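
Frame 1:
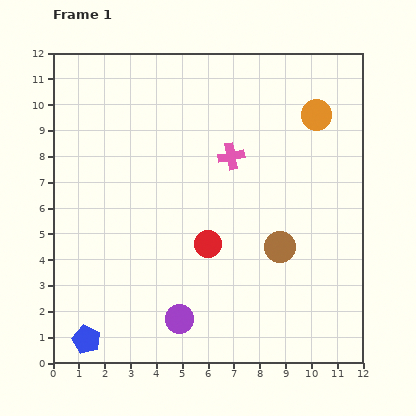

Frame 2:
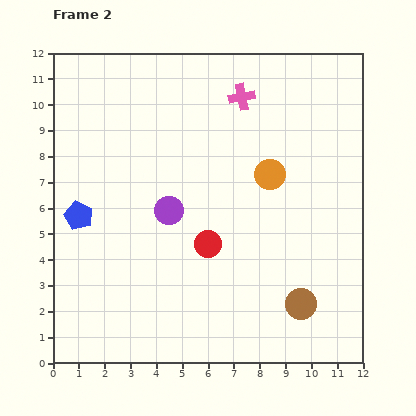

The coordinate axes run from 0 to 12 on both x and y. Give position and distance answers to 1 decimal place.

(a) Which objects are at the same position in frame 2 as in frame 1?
the red circle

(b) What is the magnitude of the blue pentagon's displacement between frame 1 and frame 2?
4.8

The blue pentagon moved from (1.3, 0.9) to (1.0, 5.7), a distance of √(0.3² + 4.8²) ≈ 4.8.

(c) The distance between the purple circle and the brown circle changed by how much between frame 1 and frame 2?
+1.4

Distance in frame 1: 4.8. Distance in frame 2: 6.2.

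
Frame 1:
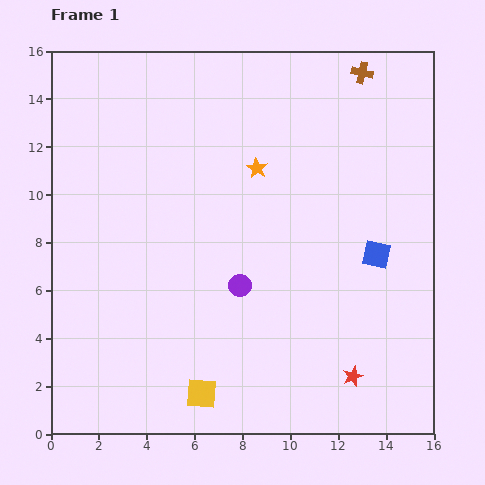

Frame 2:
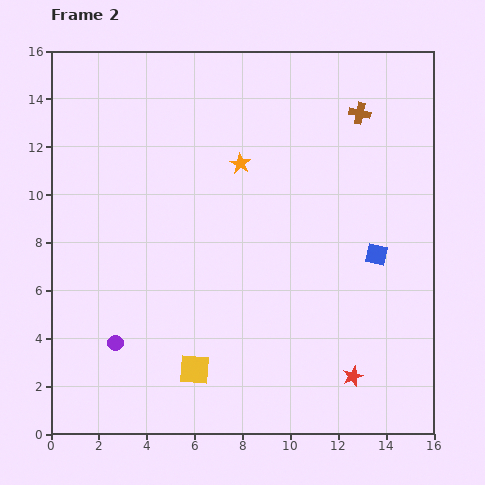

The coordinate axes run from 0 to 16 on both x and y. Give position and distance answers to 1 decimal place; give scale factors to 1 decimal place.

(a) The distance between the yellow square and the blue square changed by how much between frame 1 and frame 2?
-0.3

Distance in frame 1: 9.3. Distance in frame 2: 9.0.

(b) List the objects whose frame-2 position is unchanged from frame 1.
the red star, the blue square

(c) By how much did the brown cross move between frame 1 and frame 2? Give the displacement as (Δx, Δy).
(-0.1, -1.7)

The brown cross was at (13.0, 15.1) in frame 1 and (12.9, 13.4) in frame 2.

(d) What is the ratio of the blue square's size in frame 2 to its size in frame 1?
0.8×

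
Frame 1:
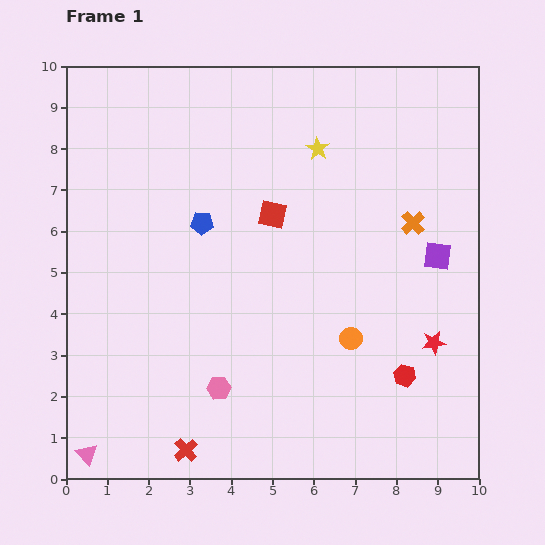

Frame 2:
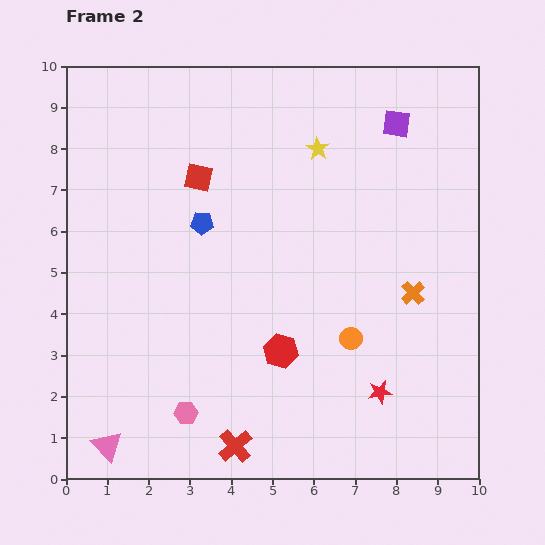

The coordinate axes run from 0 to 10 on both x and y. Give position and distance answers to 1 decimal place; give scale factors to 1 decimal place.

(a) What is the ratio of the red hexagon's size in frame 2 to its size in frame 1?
1.5×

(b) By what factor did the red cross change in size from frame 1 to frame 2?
1.4×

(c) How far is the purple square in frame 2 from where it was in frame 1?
3.4

The purple square moved from (9.0, 5.4) to (8.0, 8.6), a distance of √(1.0² + 3.2²) ≈ 3.4.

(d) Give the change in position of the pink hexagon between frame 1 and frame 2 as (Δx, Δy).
(-0.8, -0.6)

The pink hexagon was at (3.7, 2.2) in frame 1 and (2.9, 1.6) in frame 2.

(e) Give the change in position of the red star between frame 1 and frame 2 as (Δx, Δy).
(-1.3, -1.2)

The red star was at (8.9, 3.3) in frame 1 and (7.6, 2.1) in frame 2.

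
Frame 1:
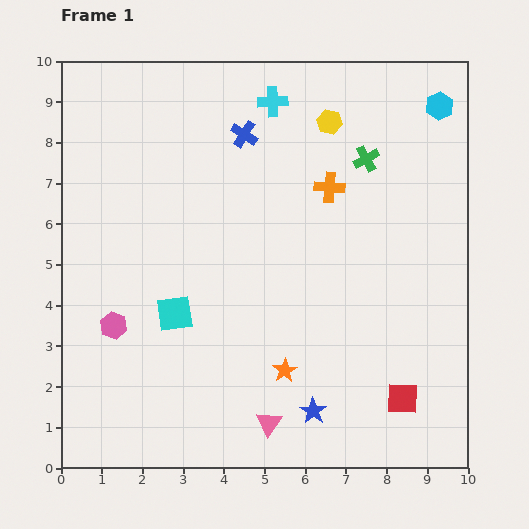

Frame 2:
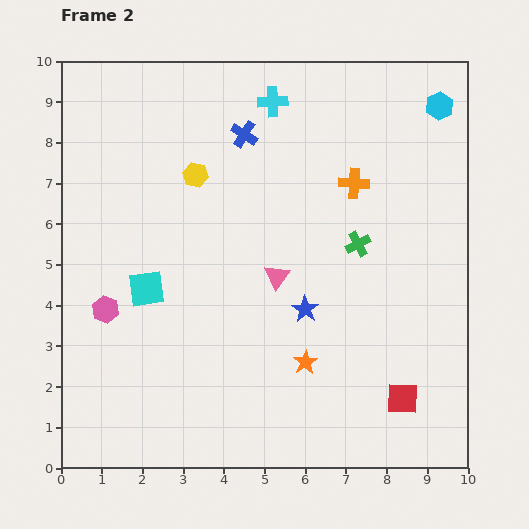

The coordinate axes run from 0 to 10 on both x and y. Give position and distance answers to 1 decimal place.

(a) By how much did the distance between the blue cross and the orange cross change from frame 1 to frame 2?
+0.5

Distance in frame 1: 2.5. Distance in frame 2: 3.0.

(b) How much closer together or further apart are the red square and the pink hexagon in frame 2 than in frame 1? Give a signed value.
+0.3

Distance in frame 1: 7.3. Distance in frame 2: 7.6.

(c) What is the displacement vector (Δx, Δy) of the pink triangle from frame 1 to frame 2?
(0.2, 3.6)

The pink triangle was at (5.1, 1.1) in frame 1 and (5.3, 4.7) in frame 2.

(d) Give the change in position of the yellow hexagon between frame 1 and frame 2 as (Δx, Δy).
(-3.3, -1.3)

The yellow hexagon was at (6.6, 8.5) in frame 1 and (3.3, 7.2) in frame 2.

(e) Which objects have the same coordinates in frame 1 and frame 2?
the red square, the cyan cross, the blue cross, the cyan hexagon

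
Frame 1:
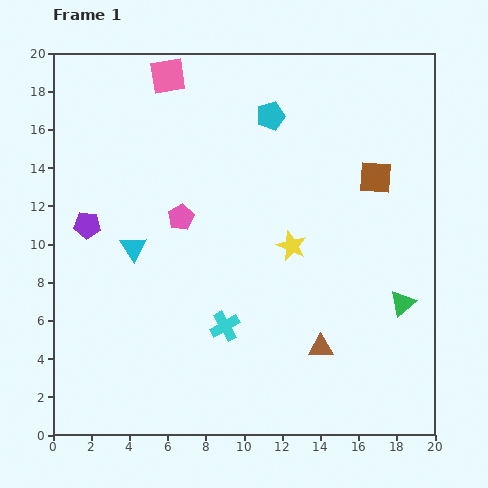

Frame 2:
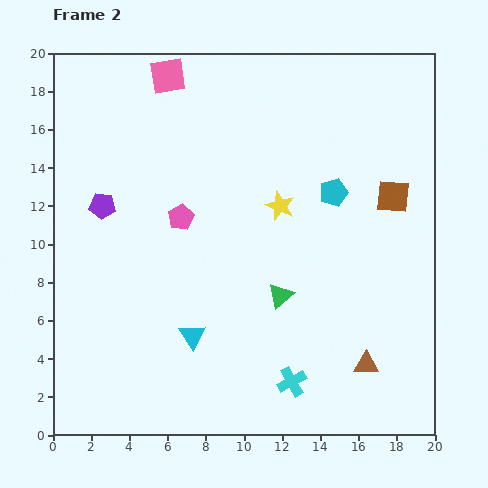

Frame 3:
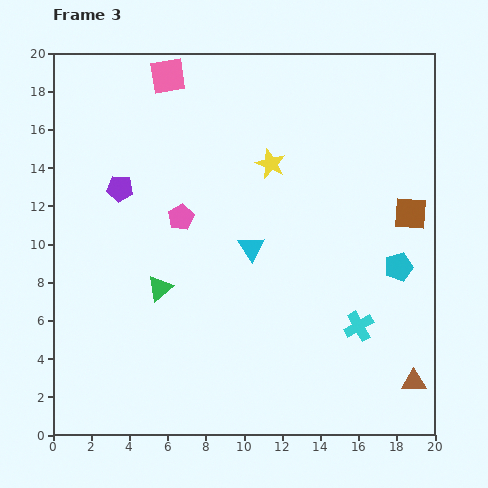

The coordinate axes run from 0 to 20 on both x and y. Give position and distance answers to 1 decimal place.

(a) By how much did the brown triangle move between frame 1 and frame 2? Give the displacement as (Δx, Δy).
(2.4, -0.9)

The brown triangle was at (14.0, 4.6) in frame 1 and (16.4, 3.7) in frame 2.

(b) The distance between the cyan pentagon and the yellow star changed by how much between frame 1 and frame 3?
+1.7

Distance in frame 1: 6.9. Distance in frame 3: 8.6.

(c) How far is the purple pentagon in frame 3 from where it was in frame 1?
2.5

The purple pentagon moved from (1.8, 11.0) to (3.5, 12.9), a distance of √(1.7² + 1.9²) ≈ 2.5.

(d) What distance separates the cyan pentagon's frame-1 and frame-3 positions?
10.4

The cyan pentagon moved from (11.4, 16.7) to (18.1, 8.8), a distance of √(6.7² + 7.9²) ≈ 10.4.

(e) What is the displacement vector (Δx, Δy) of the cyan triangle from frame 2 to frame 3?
(3.1, 4.6)

The cyan triangle was at (7.3, 5.2) in frame 2 and (10.4, 9.8) in frame 3.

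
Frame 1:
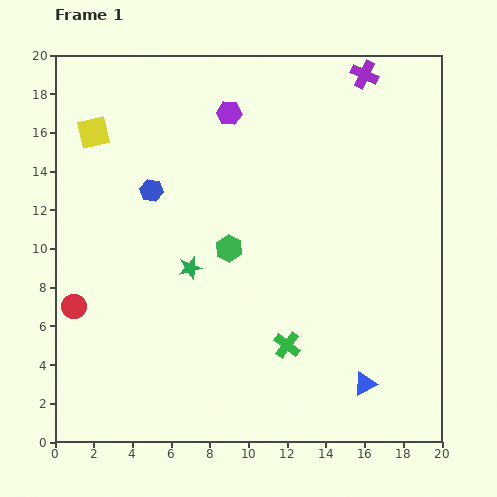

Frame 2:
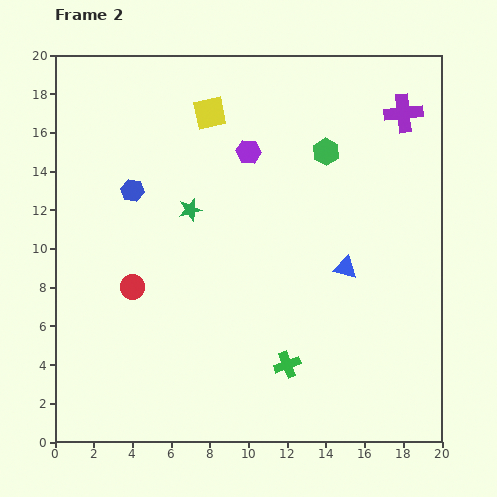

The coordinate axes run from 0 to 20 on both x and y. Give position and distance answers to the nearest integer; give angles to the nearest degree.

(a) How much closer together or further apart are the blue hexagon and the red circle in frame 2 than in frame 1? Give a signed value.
-2

Distance in frame 1: 7. Distance in frame 2: 5.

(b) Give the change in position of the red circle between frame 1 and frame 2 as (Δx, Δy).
(3, 1)

The red circle was at (1, 7) in frame 1 and (4, 8) in frame 2.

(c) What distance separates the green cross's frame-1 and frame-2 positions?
1

The green cross moved from (12, 5) to (12, 4), a distance of √(0² + 1²) ≈ 1.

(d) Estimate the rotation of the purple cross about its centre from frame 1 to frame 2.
31° counter-clockwise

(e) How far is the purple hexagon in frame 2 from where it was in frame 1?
2

The purple hexagon moved from (9, 17) to (10, 15), a distance of √(1² + 2²) ≈ 2.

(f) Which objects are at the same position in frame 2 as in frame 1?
none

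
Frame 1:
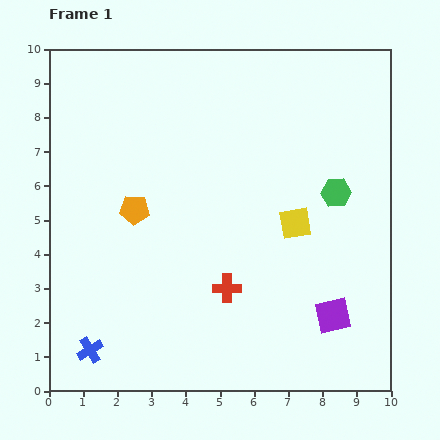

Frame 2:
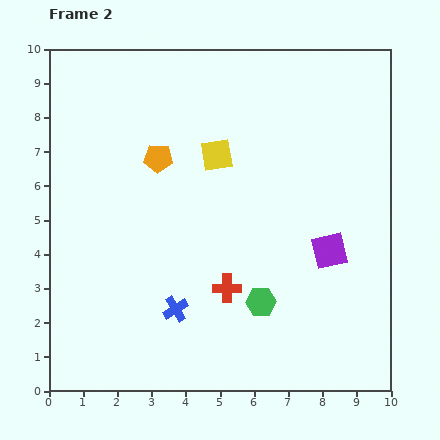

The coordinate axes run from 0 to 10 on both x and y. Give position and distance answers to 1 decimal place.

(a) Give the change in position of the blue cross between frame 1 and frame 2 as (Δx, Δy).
(2.5, 1.2)

The blue cross was at (1.2, 1.2) in frame 1 and (3.7, 2.4) in frame 2.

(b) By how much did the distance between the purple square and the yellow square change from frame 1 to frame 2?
+1.4

Distance in frame 1: 2.9. Distance in frame 2: 4.3.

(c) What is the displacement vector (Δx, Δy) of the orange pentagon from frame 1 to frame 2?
(0.7, 1.5)

The orange pentagon was at (2.5, 5.3) in frame 1 and (3.2, 6.8) in frame 2.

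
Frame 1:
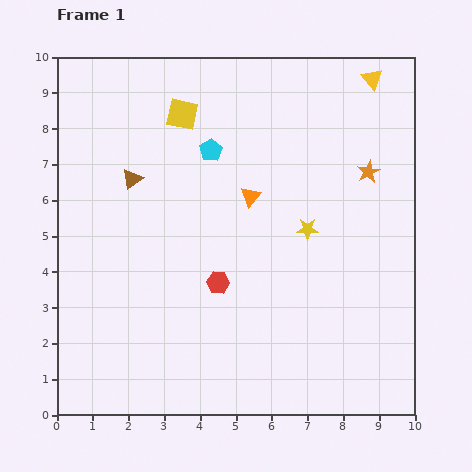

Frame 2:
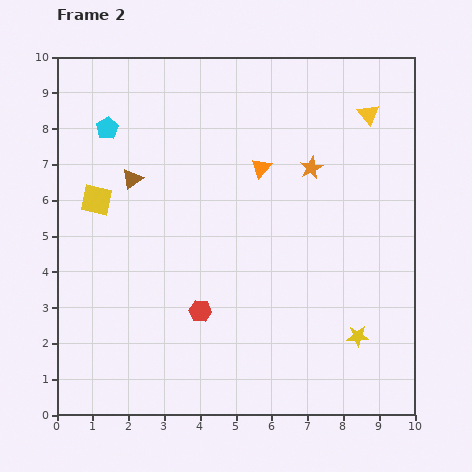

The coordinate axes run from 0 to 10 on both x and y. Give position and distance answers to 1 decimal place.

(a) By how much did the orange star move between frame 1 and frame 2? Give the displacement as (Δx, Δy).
(-1.6, 0.1)

The orange star was at (8.7, 6.8) in frame 1 and (7.1, 6.9) in frame 2.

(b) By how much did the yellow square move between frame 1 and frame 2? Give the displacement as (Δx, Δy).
(-2.4, -2.4)

The yellow square was at (3.5, 8.4) in frame 1 and (1.1, 6.0) in frame 2.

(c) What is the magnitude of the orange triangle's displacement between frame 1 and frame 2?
0.9

The orange triangle moved from (5.4, 6.1) to (5.7, 6.9), a distance of √(0.3² + 0.8²) ≈ 0.9.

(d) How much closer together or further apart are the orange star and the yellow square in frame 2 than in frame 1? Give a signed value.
+0.7

Distance in frame 1: 5.4. Distance in frame 2: 6.1.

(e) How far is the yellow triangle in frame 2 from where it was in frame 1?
1.0

The yellow triangle moved from (8.8, 9.4) to (8.7, 8.4), a distance of √(0.1² + 1.0²) ≈ 1.0.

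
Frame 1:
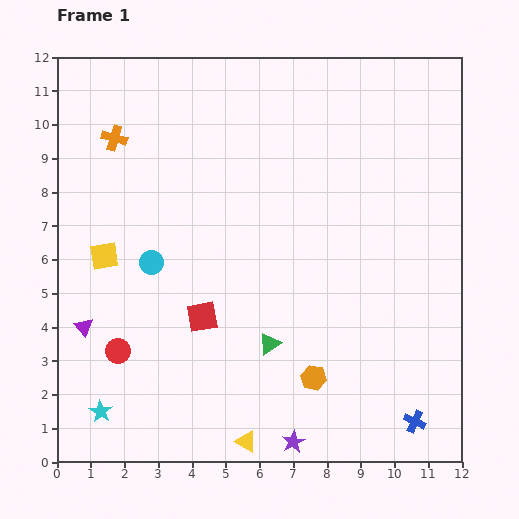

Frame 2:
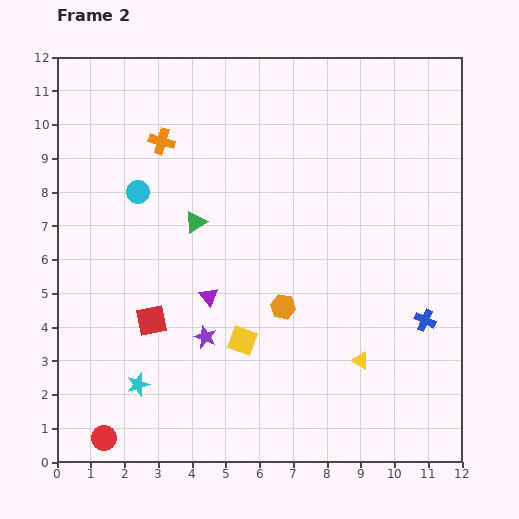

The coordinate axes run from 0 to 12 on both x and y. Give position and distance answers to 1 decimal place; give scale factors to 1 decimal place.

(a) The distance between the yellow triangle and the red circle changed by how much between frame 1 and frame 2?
+3.2

Distance in frame 1: 4.7. Distance in frame 2: 7.9.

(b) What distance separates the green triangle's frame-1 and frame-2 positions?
4.2

The green triangle moved from (6.3, 3.5) to (4.1, 7.1), a distance of √(2.2² + 3.6²) ≈ 4.2.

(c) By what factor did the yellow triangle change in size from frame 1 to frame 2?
0.8×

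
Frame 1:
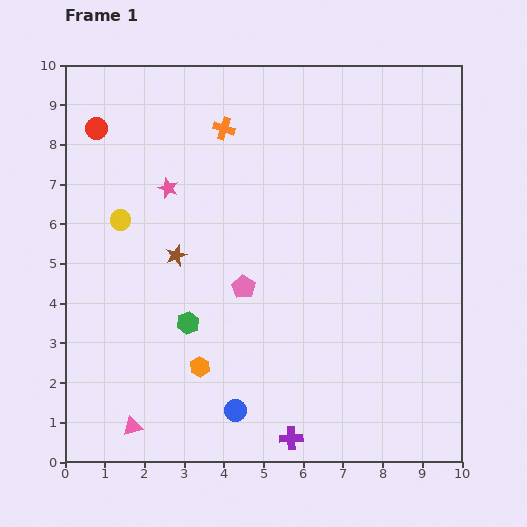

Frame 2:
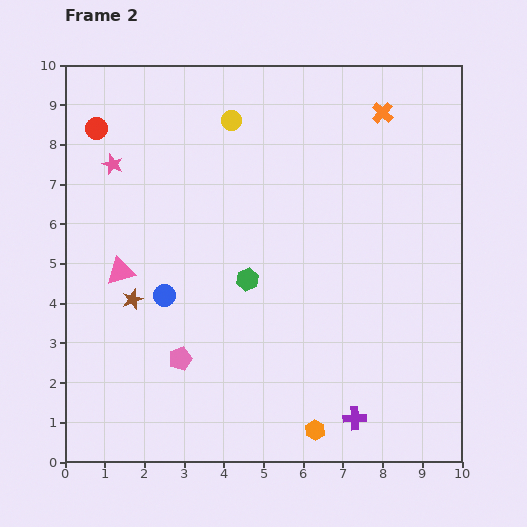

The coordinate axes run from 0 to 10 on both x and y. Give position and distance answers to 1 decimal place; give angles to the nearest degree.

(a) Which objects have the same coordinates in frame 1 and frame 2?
the red circle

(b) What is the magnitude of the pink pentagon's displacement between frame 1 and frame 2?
2.4

The pink pentagon moved from (4.5, 4.4) to (2.9, 2.6), a distance of √(1.6² + 1.8²) ≈ 2.4.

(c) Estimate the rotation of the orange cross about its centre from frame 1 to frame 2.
24° clockwise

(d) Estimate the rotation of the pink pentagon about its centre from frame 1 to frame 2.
21° clockwise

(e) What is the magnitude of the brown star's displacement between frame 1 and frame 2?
1.6

The brown star moved from (2.8, 5.2) to (1.7, 4.1), a distance of √(1.1² + 1.1²) ≈ 1.6.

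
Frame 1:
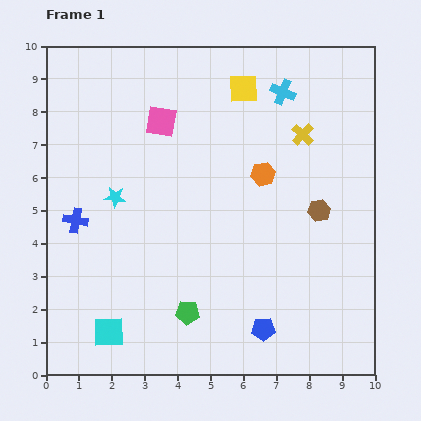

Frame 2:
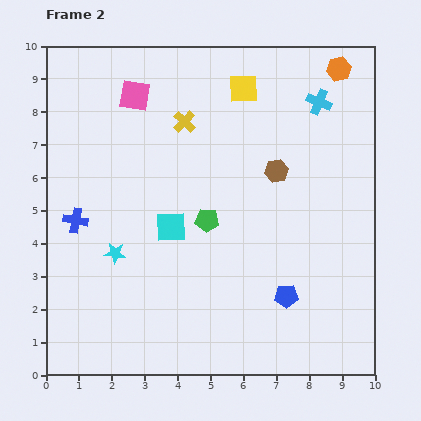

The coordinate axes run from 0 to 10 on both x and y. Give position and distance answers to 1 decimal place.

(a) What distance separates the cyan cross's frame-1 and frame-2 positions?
1.1

The cyan cross moved from (7.2, 8.6) to (8.3, 8.3), a distance of √(1.1² + 0.3²) ≈ 1.1.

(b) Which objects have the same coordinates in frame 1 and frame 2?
the yellow square, the blue cross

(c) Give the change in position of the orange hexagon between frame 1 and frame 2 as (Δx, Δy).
(2.3, 3.2)

The orange hexagon was at (6.6, 6.1) in frame 1 and (8.9, 9.3) in frame 2.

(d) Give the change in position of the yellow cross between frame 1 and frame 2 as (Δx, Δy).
(-3.6, 0.4)

The yellow cross was at (7.8, 7.3) in frame 1 and (4.2, 7.7) in frame 2.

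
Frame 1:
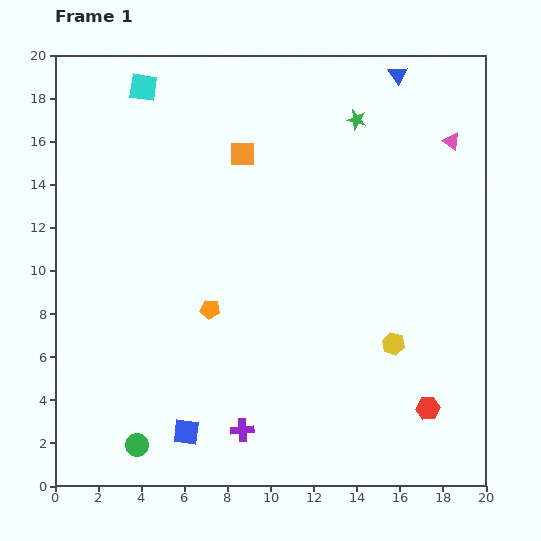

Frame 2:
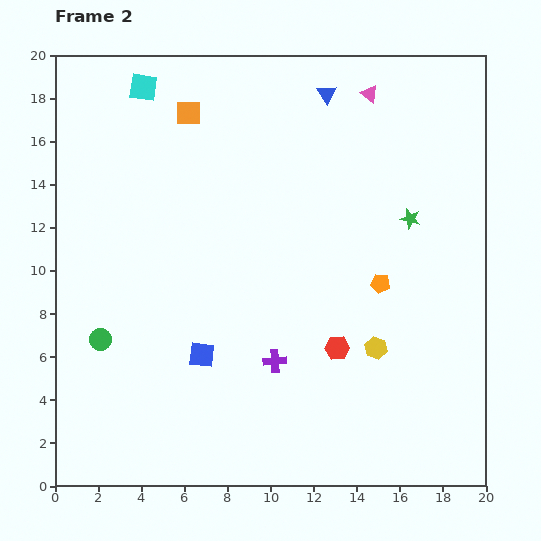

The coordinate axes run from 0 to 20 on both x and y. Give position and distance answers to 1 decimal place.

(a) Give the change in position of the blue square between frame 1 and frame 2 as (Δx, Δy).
(0.7, 3.6)

The blue square was at (6.1, 2.5) in frame 1 and (6.8, 6.1) in frame 2.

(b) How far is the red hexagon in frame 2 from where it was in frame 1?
5.0

The red hexagon moved from (17.3, 3.6) to (13.1, 6.4), a distance of √(4.2² + 2.8²) ≈ 5.0.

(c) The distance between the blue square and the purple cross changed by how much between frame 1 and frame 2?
+0.8

Distance in frame 1: 2.6. Distance in frame 2: 3.4.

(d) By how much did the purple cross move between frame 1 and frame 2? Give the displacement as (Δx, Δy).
(1.5, 3.2)

The purple cross was at (8.7, 2.6) in frame 1 and (10.2, 5.8) in frame 2.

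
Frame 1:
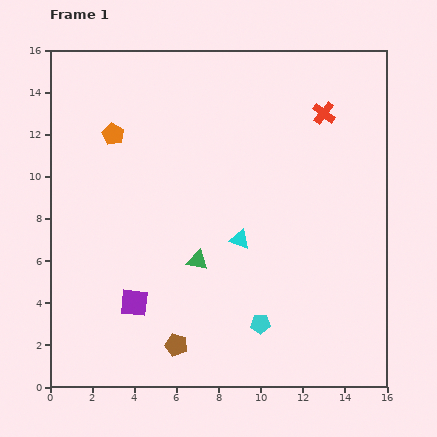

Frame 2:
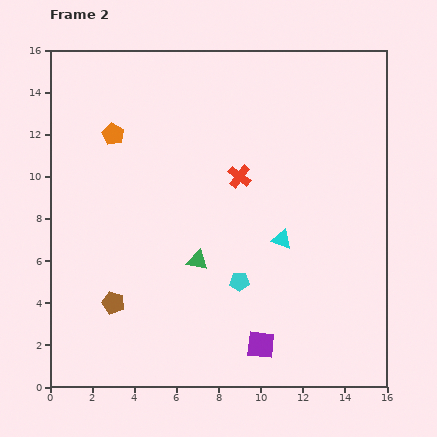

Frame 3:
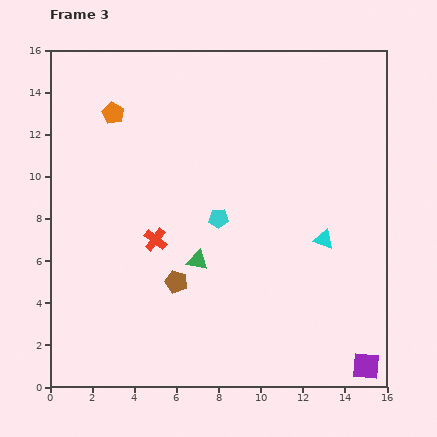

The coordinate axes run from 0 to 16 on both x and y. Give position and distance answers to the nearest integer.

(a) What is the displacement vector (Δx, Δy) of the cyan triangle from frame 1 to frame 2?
(2, 0)

The cyan triangle was at (9, 7) in frame 1 and (11, 7) in frame 2.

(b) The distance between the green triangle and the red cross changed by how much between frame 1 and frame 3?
-7

Distance in frame 1: 9. Distance in frame 3: 2.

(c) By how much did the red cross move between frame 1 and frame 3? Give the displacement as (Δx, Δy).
(-8, -6)

The red cross was at (13, 13) in frame 1 and (5, 7) in frame 3.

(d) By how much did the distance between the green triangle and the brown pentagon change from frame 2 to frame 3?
-3

Distance in frame 2: 4. Distance in frame 3: 1.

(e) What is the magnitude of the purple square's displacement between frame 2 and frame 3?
5

The purple square moved from (10, 2) to (15, 1), a distance of √(5² + 1²) ≈ 5.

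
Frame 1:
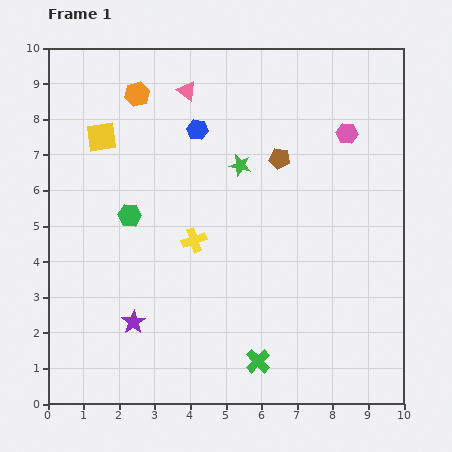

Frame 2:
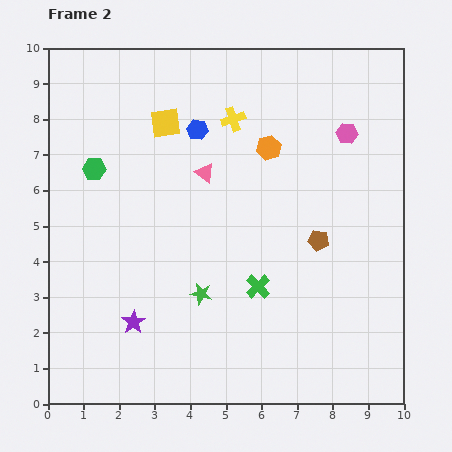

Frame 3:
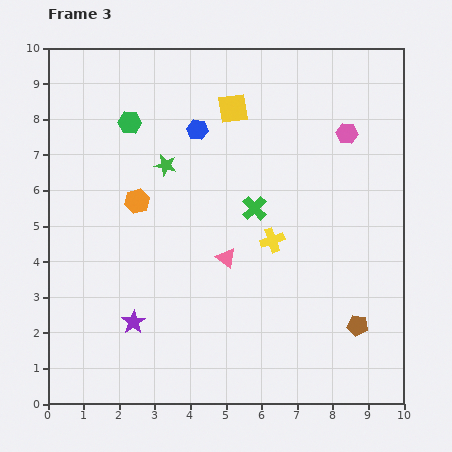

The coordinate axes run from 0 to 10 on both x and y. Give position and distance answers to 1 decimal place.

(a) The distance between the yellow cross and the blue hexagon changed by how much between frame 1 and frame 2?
-2.1

Distance in frame 1: 3.1. Distance in frame 2: 1.0.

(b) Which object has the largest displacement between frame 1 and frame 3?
the brown pentagon

(moved 5.2; next 4.8)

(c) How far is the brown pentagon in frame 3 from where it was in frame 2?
2.6

The brown pentagon moved from (7.6, 4.6) to (8.7, 2.2), a distance of √(1.1² + 2.4²) ≈ 2.6.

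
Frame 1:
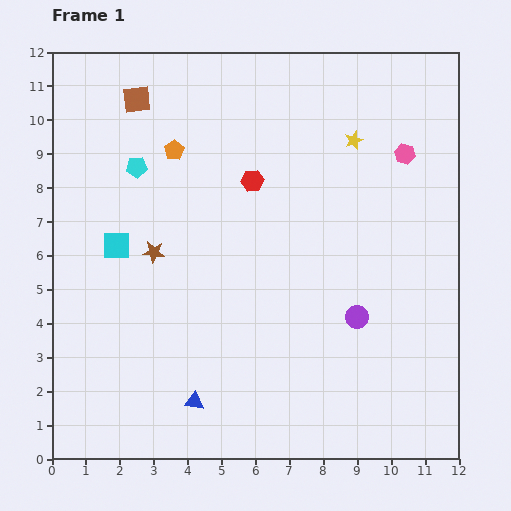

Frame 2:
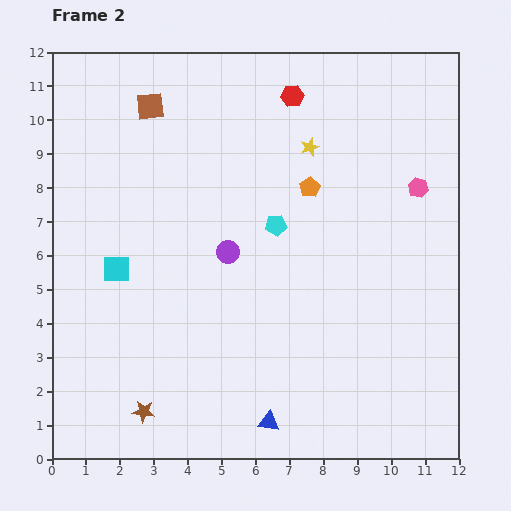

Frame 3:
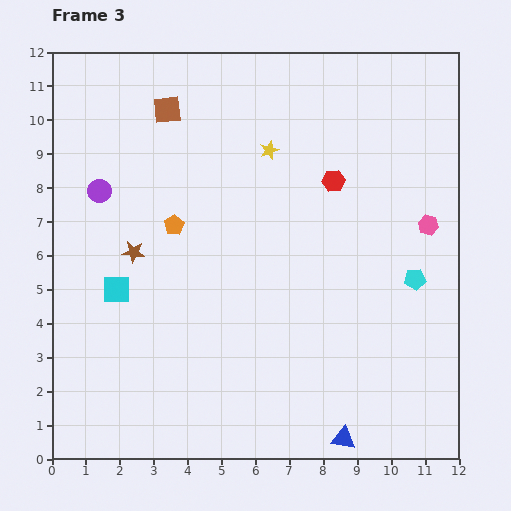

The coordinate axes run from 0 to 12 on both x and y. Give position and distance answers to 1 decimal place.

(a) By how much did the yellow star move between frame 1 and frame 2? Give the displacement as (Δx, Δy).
(-1.3, -0.2)

The yellow star was at (8.9, 9.4) in frame 1 and (7.6, 9.2) in frame 2.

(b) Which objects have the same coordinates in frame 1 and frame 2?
none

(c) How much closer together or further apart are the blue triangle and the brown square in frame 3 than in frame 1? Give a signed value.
+1.9

Distance in frame 1: 9.1. Distance in frame 3: 11.0.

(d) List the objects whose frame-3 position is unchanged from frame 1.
none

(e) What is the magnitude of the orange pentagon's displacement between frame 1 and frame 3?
2.2

The orange pentagon moved from (3.6, 9.1) to (3.6, 6.9), a distance of √(0.0² + 2.2²) ≈ 2.2.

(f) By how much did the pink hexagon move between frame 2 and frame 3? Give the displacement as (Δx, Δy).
(0.3, -1.1)

The pink hexagon was at (10.8, 8.0) in frame 2 and (11.1, 6.9) in frame 3.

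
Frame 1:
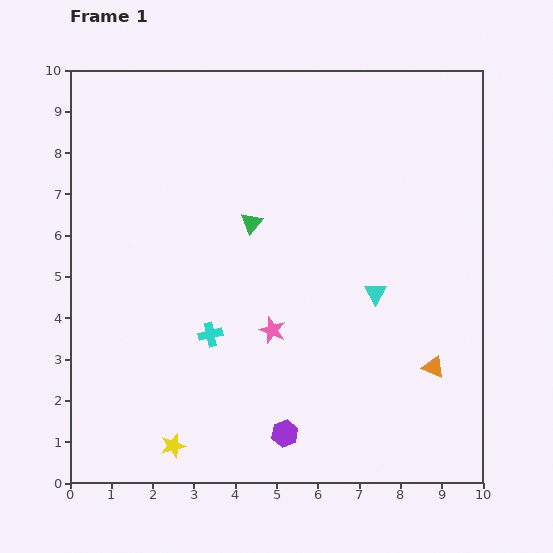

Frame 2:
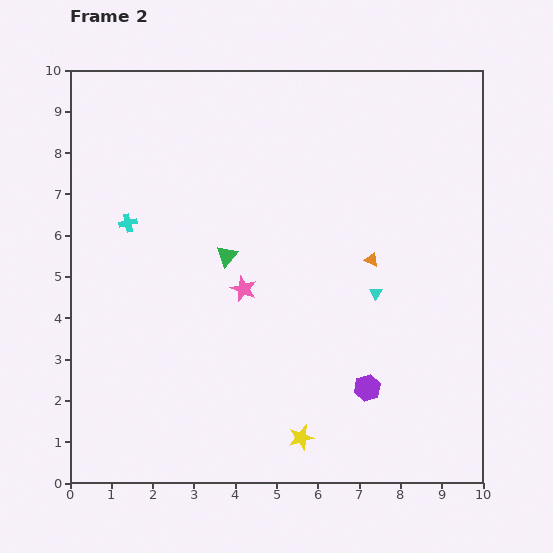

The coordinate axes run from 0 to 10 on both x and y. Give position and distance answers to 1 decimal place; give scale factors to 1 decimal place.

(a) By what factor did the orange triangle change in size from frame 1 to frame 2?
0.7×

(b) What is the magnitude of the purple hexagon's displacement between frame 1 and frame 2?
2.3

The purple hexagon moved from (5.2, 1.2) to (7.2, 2.3), a distance of √(2.0² + 1.1²) ≈ 2.3.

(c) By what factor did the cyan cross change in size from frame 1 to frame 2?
0.7×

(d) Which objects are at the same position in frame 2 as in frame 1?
the cyan triangle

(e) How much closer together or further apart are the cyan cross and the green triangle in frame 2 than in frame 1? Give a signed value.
-0.4

Distance in frame 1: 2.9. Distance in frame 2: 2.5.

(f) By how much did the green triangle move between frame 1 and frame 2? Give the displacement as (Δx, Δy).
(-0.6, -0.8)

The green triangle was at (4.4, 6.3) in frame 1 and (3.8, 5.5) in frame 2.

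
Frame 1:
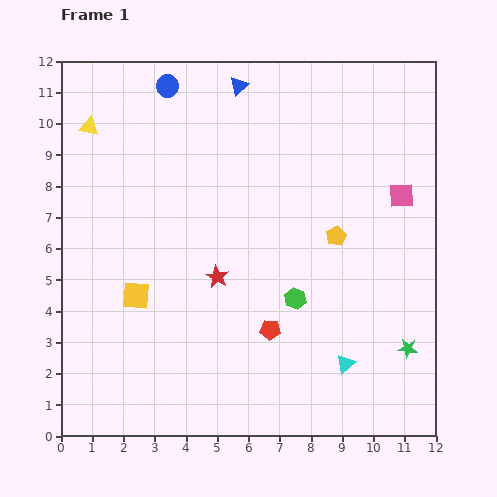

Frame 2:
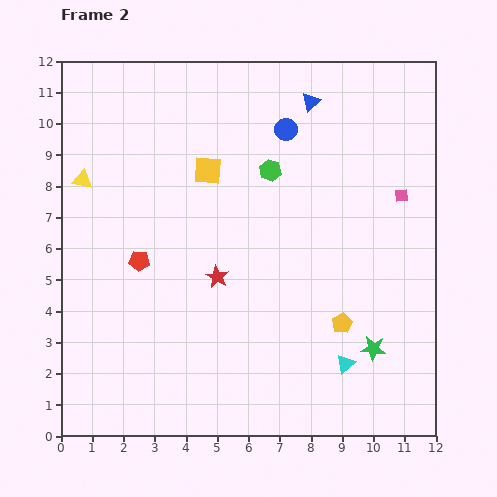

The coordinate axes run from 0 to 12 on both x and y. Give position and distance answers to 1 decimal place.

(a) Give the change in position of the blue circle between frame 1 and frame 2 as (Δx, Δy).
(3.8, -1.4)

The blue circle was at (3.4, 11.2) in frame 1 and (7.2, 9.8) in frame 2.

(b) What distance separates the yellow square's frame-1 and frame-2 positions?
4.6

The yellow square moved from (2.4, 4.5) to (4.7, 8.5), a distance of √(2.3² + 4.0²) ≈ 4.6.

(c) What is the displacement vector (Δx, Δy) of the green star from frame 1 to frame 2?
(-1.1, 0.0)

The green star was at (11.1, 2.8) in frame 1 and (10.0, 2.8) in frame 2.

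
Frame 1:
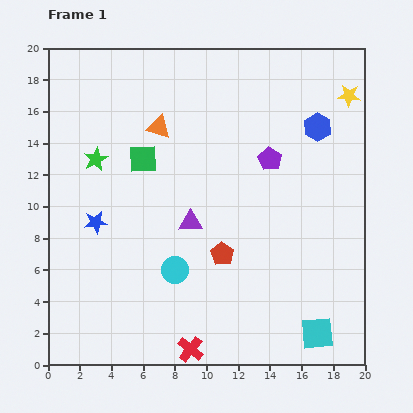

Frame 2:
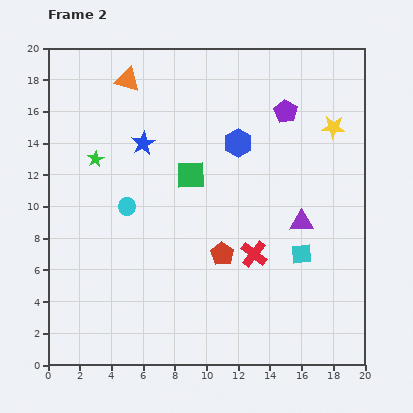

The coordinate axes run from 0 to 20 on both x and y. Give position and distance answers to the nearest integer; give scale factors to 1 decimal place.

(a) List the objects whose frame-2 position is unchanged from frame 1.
the green star, the red pentagon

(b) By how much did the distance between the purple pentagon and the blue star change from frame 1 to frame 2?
-3

Distance in frame 1: 12. Distance in frame 2: 9.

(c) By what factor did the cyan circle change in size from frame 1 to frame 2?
0.7×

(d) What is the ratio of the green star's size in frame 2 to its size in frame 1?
0.7×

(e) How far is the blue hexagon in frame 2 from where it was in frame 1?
5

The blue hexagon moved from (17, 15) to (12, 14), a distance of √(5² + 1²) ≈ 5.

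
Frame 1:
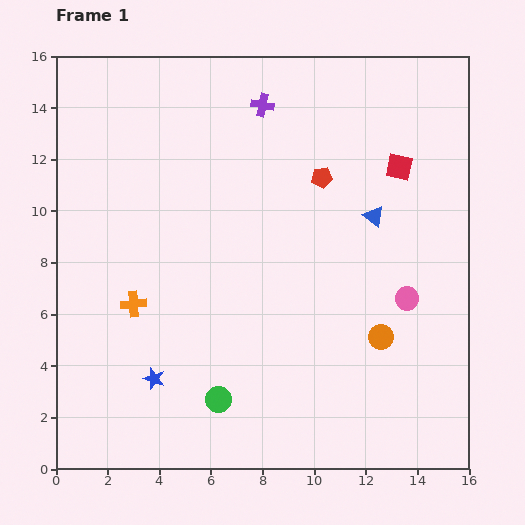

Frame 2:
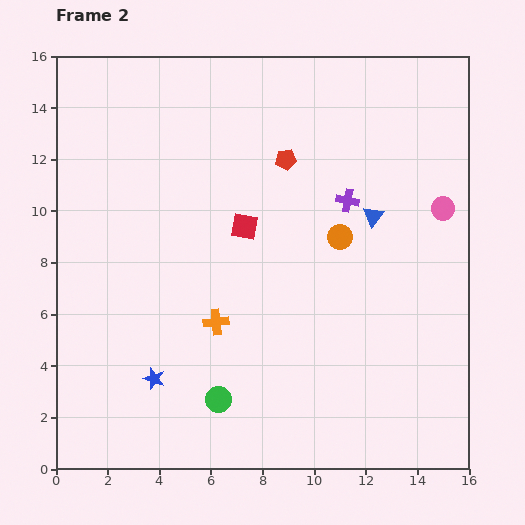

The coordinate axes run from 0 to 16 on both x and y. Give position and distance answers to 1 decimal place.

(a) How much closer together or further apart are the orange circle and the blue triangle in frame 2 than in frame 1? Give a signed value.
-3.2

Distance in frame 1: 4.7. Distance in frame 2: 1.5.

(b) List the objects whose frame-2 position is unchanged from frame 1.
the blue triangle, the blue star, the green circle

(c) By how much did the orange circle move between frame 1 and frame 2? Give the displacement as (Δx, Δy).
(-1.6, 3.9)

The orange circle was at (12.6, 5.1) in frame 1 and (11.0, 9.0) in frame 2.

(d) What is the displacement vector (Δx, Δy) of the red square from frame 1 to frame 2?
(-6.0, -2.3)

The red square was at (13.3, 11.7) in frame 1 and (7.3, 9.4) in frame 2.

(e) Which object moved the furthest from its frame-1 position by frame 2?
the red square

(moved 6.4; next 5.0)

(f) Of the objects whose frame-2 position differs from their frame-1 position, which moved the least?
the red pentagon

(moved 1.6)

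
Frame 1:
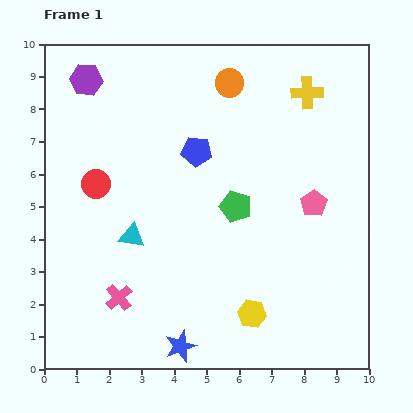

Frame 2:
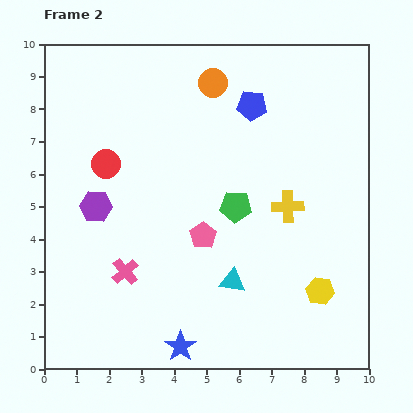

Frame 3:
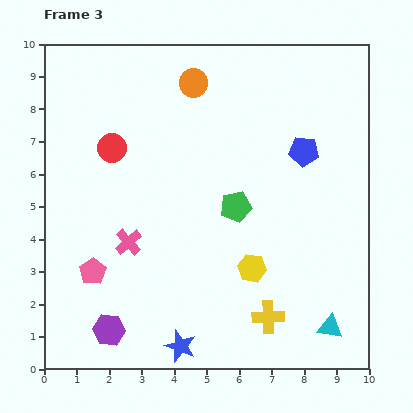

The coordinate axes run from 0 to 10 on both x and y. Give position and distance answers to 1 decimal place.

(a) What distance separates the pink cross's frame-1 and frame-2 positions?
0.8

The pink cross moved from (2.3, 2.2) to (2.5, 3.0), a distance of √(0.2² + 0.8²) ≈ 0.8.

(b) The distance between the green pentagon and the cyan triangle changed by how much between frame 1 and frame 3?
+1.4

Distance in frame 1: 3.3. Distance in frame 3: 4.7.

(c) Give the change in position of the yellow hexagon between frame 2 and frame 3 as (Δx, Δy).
(-2.1, 0.7)

The yellow hexagon was at (8.5, 2.4) in frame 2 and (6.4, 3.1) in frame 3.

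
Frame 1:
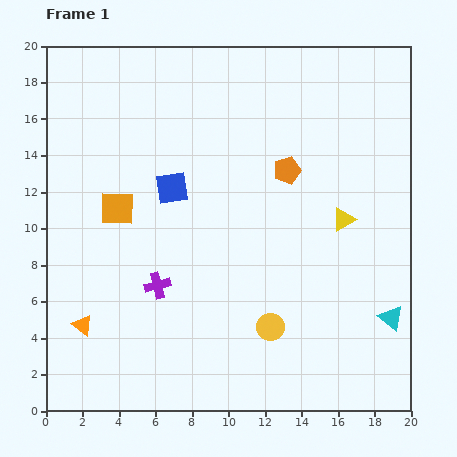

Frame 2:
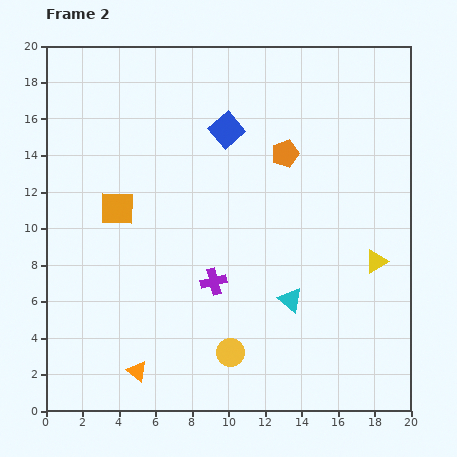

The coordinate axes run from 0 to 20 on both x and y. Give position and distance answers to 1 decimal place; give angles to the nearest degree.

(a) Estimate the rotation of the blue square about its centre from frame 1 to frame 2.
32° counter-clockwise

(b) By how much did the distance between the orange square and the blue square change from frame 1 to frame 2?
+4.2

Distance in frame 1: 3.2. Distance in frame 2: 7.4.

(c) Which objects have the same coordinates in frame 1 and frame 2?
the orange square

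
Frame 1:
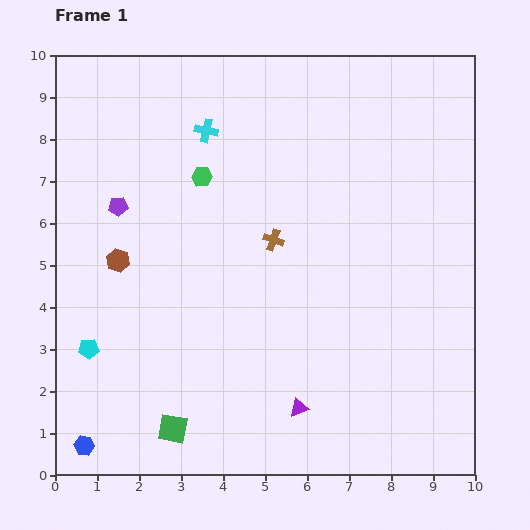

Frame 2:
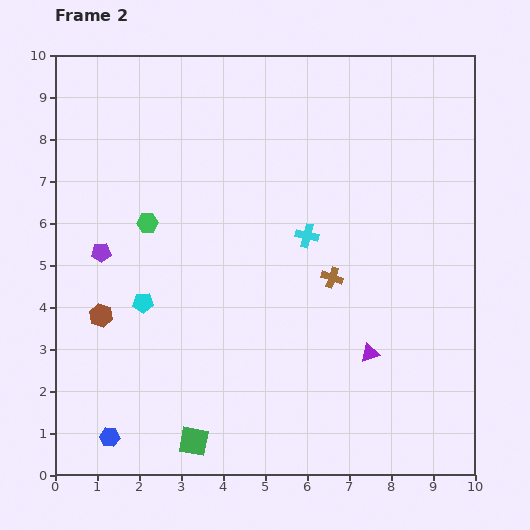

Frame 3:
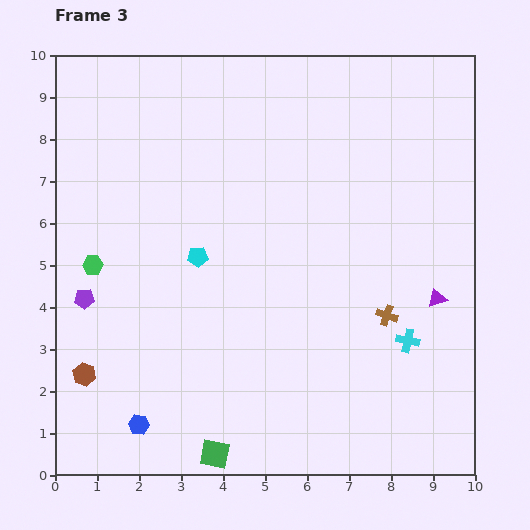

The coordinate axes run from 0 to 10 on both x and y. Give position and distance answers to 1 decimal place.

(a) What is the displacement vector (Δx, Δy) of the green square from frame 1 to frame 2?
(0.5, -0.3)

The green square was at (2.8, 1.1) in frame 1 and (3.3, 0.8) in frame 2.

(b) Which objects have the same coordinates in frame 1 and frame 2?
none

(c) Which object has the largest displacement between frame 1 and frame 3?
the cyan cross

(moved 6.9; next 4.2)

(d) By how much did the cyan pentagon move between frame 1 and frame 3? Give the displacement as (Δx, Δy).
(2.6, 2.2)

The cyan pentagon was at (0.8, 3.0) in frame 1 and (3.4, 5.2) in frame 3.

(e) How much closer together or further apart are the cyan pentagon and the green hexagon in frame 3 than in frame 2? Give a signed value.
+0.6

Distance in frame 2: 1.9. Distance in frame 3: 2.5.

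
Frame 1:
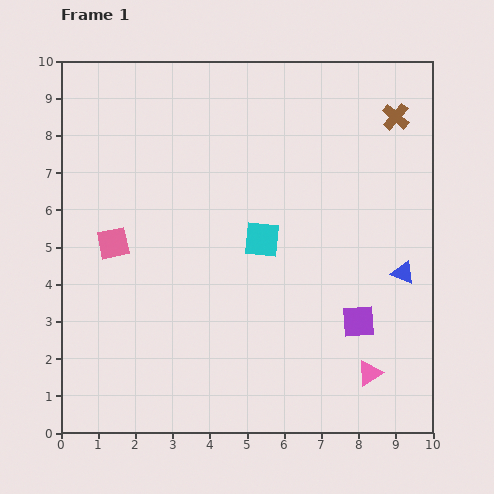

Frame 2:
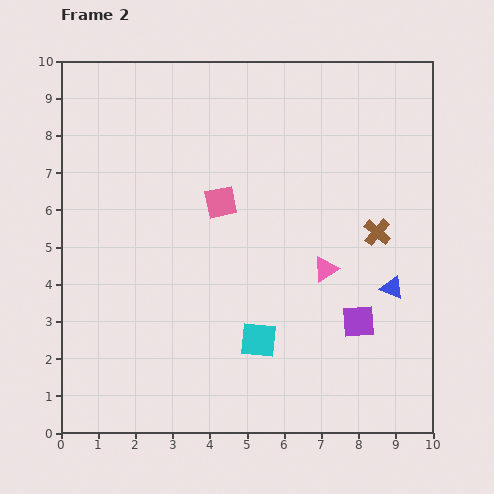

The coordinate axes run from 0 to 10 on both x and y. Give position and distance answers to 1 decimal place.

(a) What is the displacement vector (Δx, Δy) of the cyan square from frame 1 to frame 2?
(-0.1, -2.7)

The cyan square was at (5.4, 5.2) in frame 1 and (5.3, 2.5) in frame 2.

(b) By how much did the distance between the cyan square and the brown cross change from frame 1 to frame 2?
-0.6

Distance in frame 1: 4.9. Distance in frame 2: 4.3.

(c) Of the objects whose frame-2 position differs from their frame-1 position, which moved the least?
the blue triangle

(moved 0.5)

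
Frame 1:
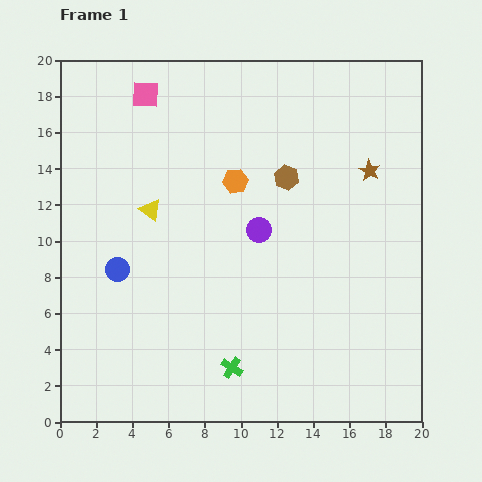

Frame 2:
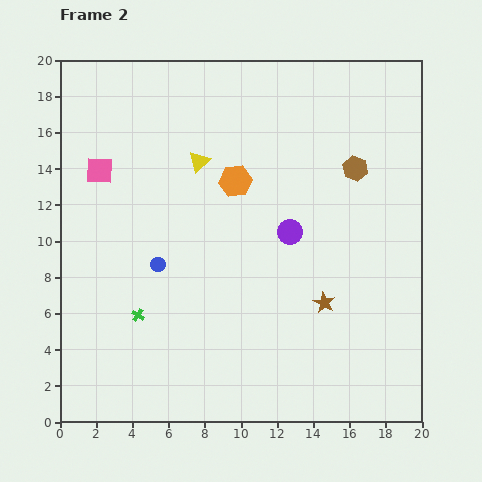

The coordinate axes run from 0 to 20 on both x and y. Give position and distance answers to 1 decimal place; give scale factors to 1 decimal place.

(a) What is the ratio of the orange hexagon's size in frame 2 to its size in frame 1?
1.3×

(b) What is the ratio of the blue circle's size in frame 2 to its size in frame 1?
0.6×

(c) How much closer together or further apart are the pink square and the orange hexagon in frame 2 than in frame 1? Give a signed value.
+0.6

Distance in frame 1: 6.9. Distance in frame 2: 7.5.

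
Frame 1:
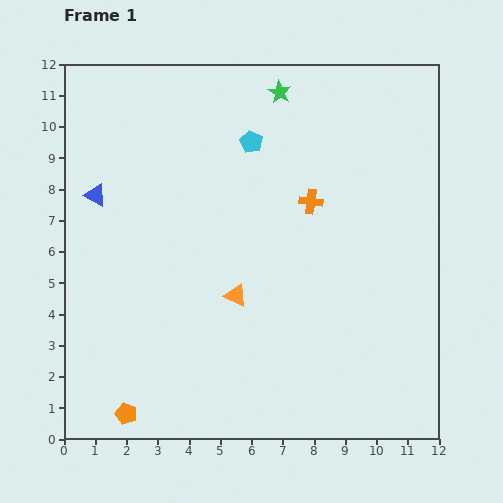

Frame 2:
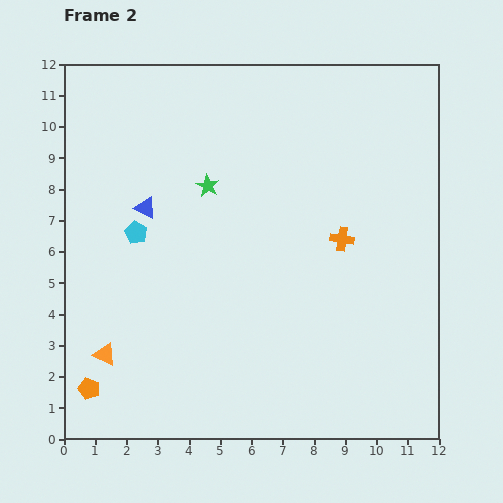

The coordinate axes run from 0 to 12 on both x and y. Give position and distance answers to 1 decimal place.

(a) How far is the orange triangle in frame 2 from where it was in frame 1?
4.6

The orange triangle moved from (5.5, 4.6) to (1.3, 2.7), a distance of √(4.2² + 1.9²) ≈ 4.6.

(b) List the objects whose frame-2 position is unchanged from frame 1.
none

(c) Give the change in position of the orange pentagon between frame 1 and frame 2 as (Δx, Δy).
(-1.2, 0.8)

The orange pentagon was at (2.0, 0.8) in frame 1 and (0.8, 1.6) in frame 2.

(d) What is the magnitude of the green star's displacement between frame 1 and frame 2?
3.8

The green star moved from (6.9, 11.1) to (4.6, 8.1), a distance of √(2.3² + 3.0²) ≈ 3.8.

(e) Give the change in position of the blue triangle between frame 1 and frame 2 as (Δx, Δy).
(1.6, -0.4)

The blue triangle was at (1.0, 7.8) in frame 1 and (2.6, 7.4) in frame 2.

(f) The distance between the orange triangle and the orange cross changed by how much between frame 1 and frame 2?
+4.7

Distance in frame 1: 3.8. Distance in frame 2: 8.5.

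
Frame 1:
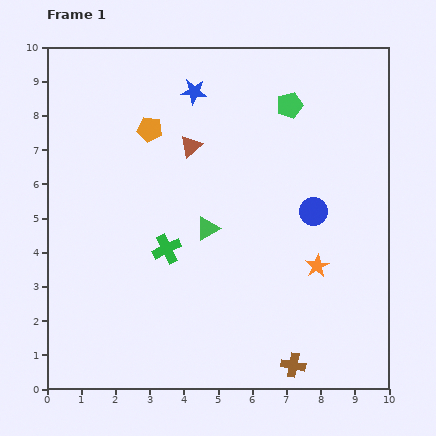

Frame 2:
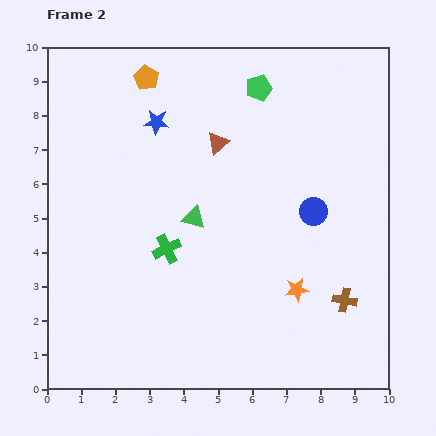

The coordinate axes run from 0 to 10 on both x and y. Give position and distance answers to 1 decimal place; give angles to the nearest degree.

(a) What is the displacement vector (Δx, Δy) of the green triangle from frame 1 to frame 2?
(-0.4, 0.3)

The green triangle was at (4.7, 4.7) in frame 1 and (4.3, 5.0) in frame 2.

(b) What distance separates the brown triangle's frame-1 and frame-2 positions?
0.8

The brown triangle moved from (4.2, 7.1) to (5.0, 7.2), a distance of √(0.8² + 0.1²) ≈ 0.8.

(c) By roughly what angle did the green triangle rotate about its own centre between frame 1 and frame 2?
44° clockwise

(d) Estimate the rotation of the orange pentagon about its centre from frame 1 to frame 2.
20° clockwise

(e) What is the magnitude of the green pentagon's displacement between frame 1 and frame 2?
1.0

The green pentagon moved from (7.1, 8.3) to (6.2, 8.8), a distance of √(0.9² + 0.5²) ≈ 1.0.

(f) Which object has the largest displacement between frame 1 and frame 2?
the brown cross

(moved 2.4; next 1.5)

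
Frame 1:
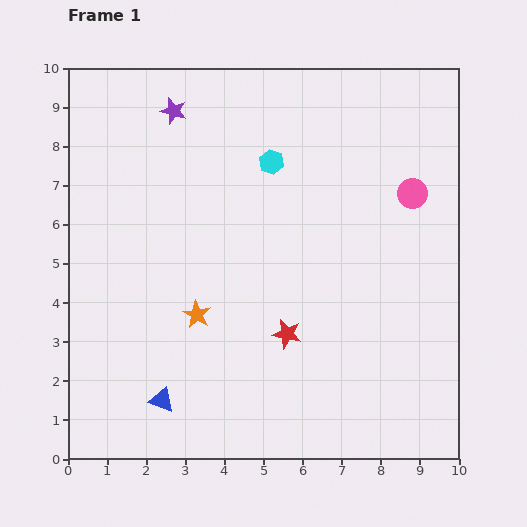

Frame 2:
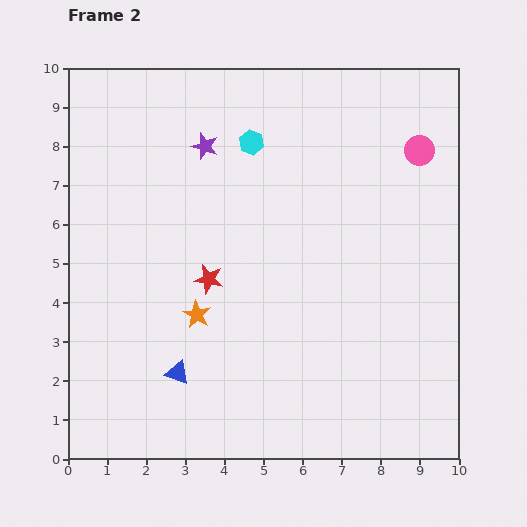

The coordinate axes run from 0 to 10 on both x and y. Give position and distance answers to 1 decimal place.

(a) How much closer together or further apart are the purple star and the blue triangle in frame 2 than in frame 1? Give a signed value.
-1.6

Distance in frame 1: 7.4. Distance in frame 2: 5.8.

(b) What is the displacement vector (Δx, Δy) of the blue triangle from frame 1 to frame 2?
(0.4, 0.7)

The blue triangle was at (2.4, 1.5) in frame 1 and (2.8, 2.2) in frame 2.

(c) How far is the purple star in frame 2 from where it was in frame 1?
1.2

The purple star moved from (2.7, 8.9) to (3.5, 8.0), a distance of √(0.8² + 0.9²) ≈ 1.2.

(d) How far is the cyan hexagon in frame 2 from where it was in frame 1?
0.7

The cyan hexagon moved from (5.2, 7.6) to (4.7, 8.1), a distance of √(0.5² + 0.5²) ≈ 0.7.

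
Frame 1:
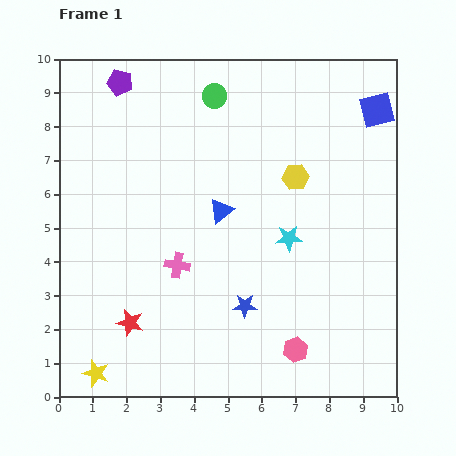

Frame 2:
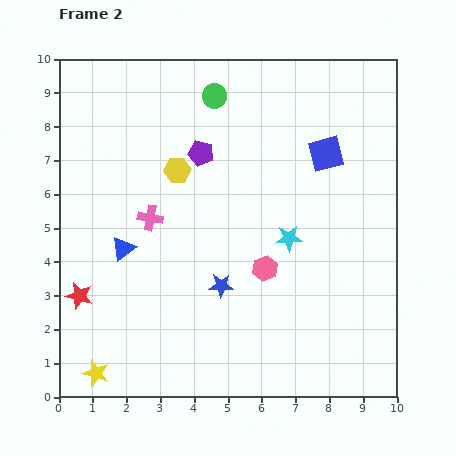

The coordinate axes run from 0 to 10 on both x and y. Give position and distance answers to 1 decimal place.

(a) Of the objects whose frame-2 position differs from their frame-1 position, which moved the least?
the blue star

(moved 0.9)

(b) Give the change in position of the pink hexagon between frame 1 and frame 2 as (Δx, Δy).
(-0.9, 2.4)

The pink hexagon was at (7.0, 1.4) in frame 1 and (6.1, 3.8) in frame 2.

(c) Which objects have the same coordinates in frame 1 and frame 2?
the yellow star, the green circle, the cyan star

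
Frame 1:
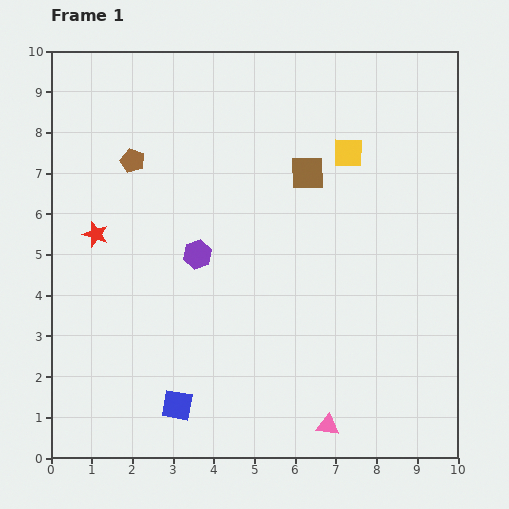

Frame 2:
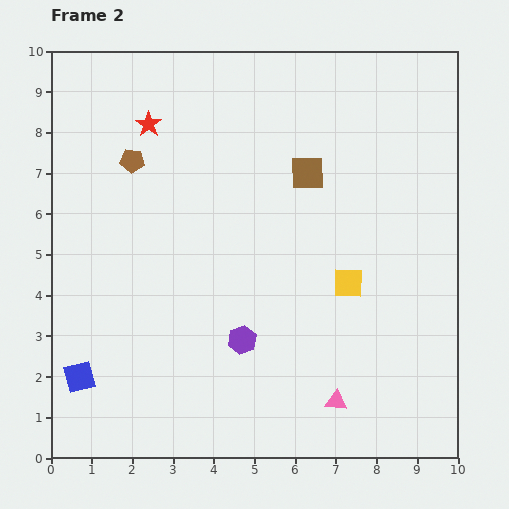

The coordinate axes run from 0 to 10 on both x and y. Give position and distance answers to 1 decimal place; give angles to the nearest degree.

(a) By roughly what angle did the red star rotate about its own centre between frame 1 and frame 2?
17° clockwise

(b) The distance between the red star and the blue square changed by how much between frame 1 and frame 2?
+1.7

Distance in frame 1: 4.7. Distance in frame 2: 6.4.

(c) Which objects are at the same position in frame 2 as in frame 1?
the brown pentagon, the brown square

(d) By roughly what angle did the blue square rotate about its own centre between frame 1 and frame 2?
24° counter-clockwise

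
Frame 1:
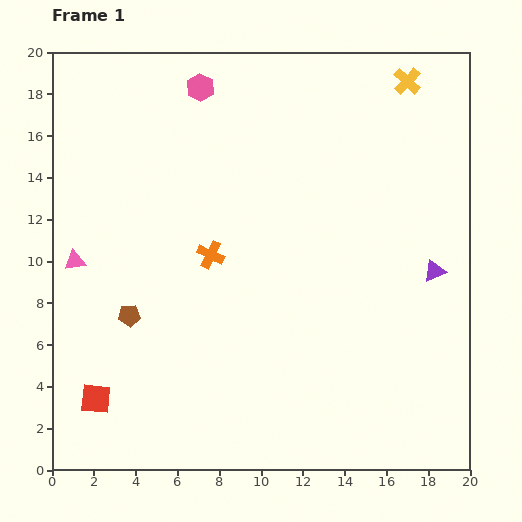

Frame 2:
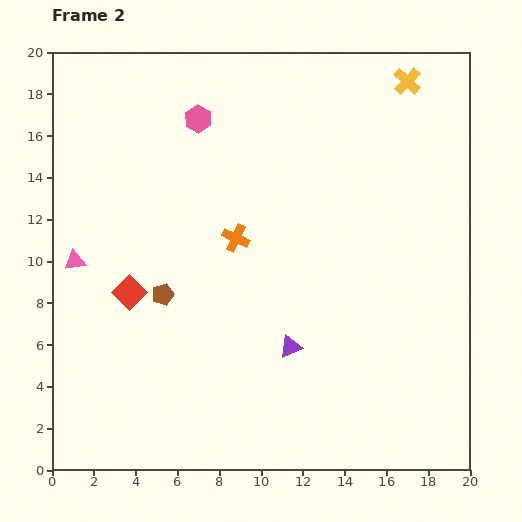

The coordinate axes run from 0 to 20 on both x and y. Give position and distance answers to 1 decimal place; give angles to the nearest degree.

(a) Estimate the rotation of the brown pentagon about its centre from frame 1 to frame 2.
17° counter-clockwise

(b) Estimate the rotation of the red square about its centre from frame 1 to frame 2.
40° clockwise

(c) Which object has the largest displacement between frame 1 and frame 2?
the purple triangle

(moved 7.8; next 5.3)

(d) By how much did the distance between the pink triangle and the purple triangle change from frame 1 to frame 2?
-6.1

Distance in frame 1: 17.2. Distance in frame 2: 11.1.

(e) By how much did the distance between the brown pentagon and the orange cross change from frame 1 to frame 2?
-0.5

Distance in frame 1: 4.9. Distance in frame 2: 4.4.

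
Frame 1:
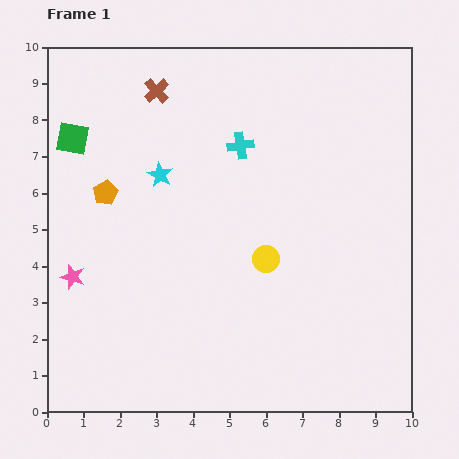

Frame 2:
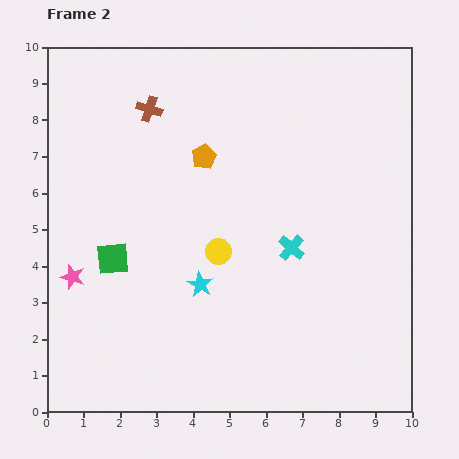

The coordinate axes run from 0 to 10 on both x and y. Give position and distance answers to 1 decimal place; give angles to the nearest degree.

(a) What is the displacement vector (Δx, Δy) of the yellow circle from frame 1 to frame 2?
(-1.3, 0.2)

The yellow circle was at (6.0, 4.2) in frame 1 and (4.7, 4.4) in frame 2.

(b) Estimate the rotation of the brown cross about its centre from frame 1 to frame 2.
29° counter-clockwise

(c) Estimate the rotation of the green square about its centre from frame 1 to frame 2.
16° counter-clockwise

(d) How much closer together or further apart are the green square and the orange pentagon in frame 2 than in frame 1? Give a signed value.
+2.1

Distance in frame 1: 1.7. Distance in frame 2: 3.8.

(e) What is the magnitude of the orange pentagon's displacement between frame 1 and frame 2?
2.9

The orange pentagon moved from (1.6, 6.0) to (4.3, 7.0), a distance of √(2.7² + 1.0²) ≈ 2.9.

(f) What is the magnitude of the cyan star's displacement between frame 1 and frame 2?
3.2

The cyan star moved from (3.1, 6.5) to (4.2, 3.5), a distance of √(1.1² + 3.0²) ≈ 3.2.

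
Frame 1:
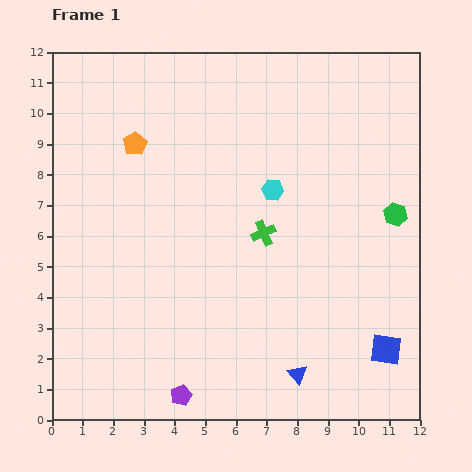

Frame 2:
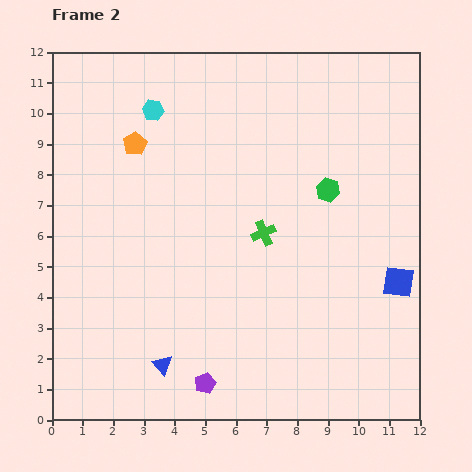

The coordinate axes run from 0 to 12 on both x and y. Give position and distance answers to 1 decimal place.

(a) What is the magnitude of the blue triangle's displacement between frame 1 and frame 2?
4.4

The blue triangle moved from (8.0, 1.5) to (3.6, 1.8), a distance of √(4.4² + 0.3²) ≈ 4.4.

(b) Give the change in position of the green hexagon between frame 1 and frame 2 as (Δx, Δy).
(-2.2, 0.8)

The green hexagon was at (11.2, 6.7) in frame 1 and (9.0, 7.5) in frame 2.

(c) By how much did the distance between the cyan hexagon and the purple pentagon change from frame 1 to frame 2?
+1.8

Distance in frame 1: 7.3. Distance in frame 2: 9.1.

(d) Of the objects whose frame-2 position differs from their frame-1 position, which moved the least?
the purple pentagon

(moved 0.9)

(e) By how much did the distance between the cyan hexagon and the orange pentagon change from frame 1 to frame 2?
-3.4

Distance in frame 1: 4.7. Distance in frame 2: 1.3.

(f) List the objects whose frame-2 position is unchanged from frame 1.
the orange pentagon, the green cross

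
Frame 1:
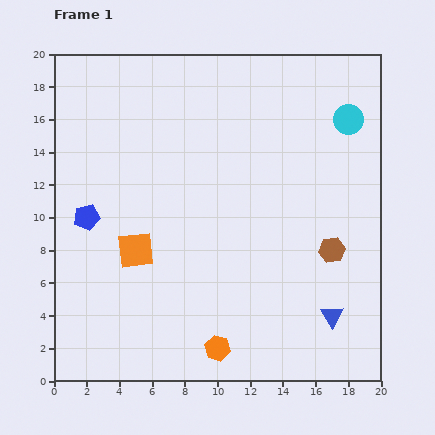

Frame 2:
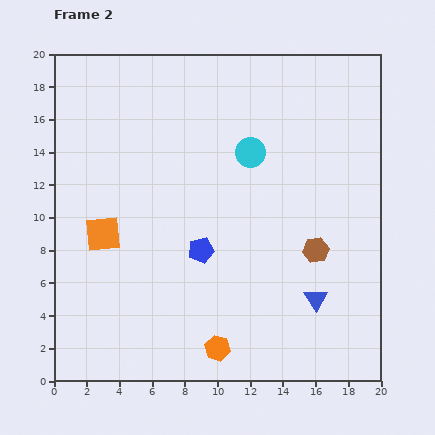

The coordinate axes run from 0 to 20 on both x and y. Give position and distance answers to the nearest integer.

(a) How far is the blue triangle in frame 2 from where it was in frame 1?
1

The blue triangle moved from (17, 4) to (16, 5), a distance of √(1² + 1²) ≈ 1.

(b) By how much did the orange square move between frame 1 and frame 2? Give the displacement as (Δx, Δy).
(-2, 1)

The orange square was at (5, 8) in frame 1 and (3, 9) in frame 2.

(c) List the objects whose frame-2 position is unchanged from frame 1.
the orange hexagon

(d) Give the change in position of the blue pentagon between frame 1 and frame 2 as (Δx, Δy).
(7, -2)

The blue pentagon was at (2, 10) in frame 1 and (9, 8) in frame 2.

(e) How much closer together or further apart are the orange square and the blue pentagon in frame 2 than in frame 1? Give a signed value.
+2

Distance in frame 1: 4. Distance in frame 2: 6.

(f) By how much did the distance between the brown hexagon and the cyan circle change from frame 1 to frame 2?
-1

Distance in frame 1: 8. Distance in frame 2: 7.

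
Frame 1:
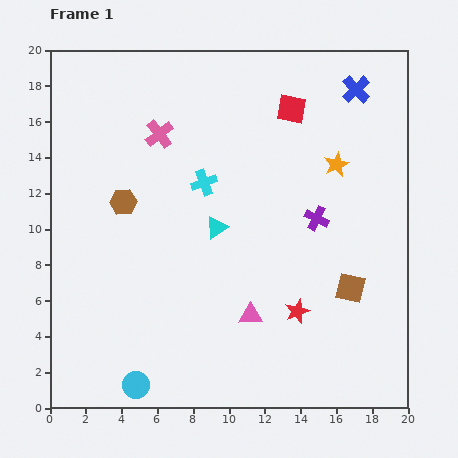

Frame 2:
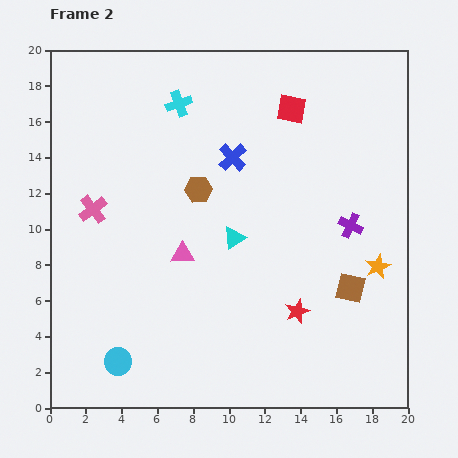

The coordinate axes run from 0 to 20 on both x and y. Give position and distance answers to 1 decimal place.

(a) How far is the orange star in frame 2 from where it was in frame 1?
6.1

The orange star moved from (16.0, 13.6) to (18.3, 7.9), a distance of √(2.3² + 5.7²) ≈ 6.1.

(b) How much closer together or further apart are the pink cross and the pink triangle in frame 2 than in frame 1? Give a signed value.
-5.7

Distance in frame 1: 11.3. Distance in frame 2: 5.6.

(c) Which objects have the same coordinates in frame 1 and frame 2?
the red square, the red star, the brown square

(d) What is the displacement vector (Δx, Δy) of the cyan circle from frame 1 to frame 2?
(-1.0, 1.3)

The cyan circle was at (4.8, 1.3) in frame 1 and (3.8, 2.6) in frame 2.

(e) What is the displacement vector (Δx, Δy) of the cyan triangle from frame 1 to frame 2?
(1.0, -0.6)

The cyan triangle was at (9.3, 10.1) in frame 1 and (10.3, 9.5) in frame 2.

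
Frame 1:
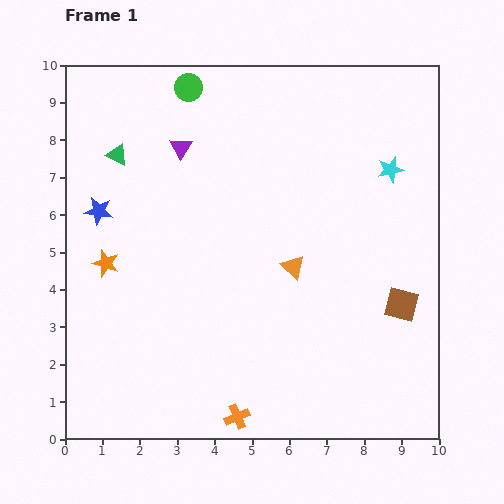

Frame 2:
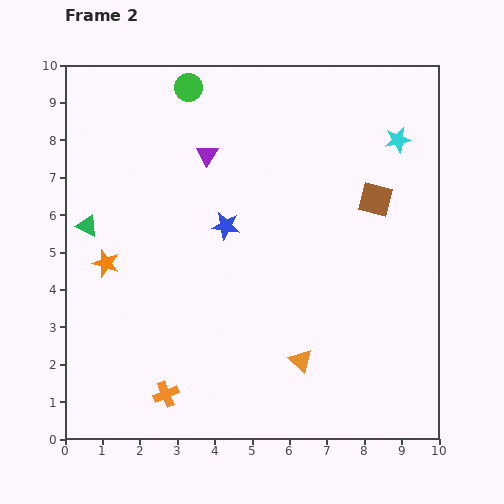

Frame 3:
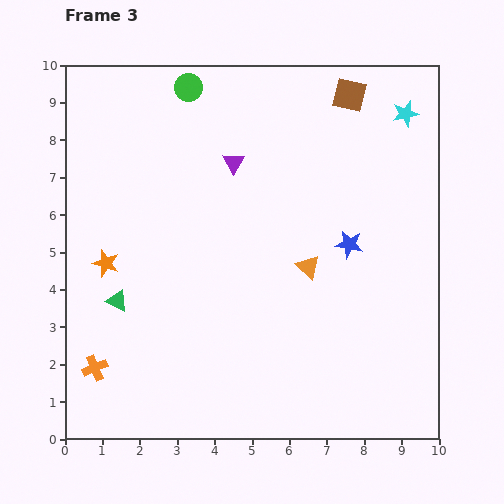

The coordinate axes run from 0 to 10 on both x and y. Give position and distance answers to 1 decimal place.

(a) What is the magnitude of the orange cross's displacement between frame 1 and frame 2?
2.0

The orange cross moved from (4.6, 0.6) to (2.7, 1.2), a distance of √(1.9² + 0.6²) ≈ 2.0.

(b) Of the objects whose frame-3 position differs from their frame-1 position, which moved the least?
the orange triangle

(moved 0.4)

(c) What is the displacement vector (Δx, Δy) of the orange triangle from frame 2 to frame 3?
(0.2, 2.5)

The orange triangle was at (6.3, 2.1) in frame 2 and (6.5, 4.6) in frame 3.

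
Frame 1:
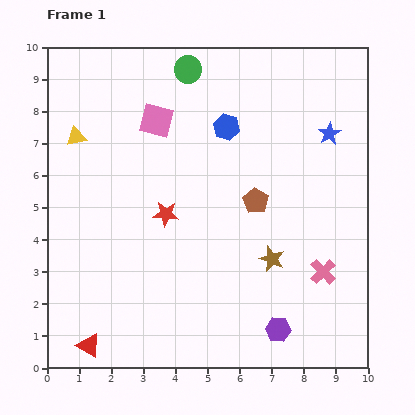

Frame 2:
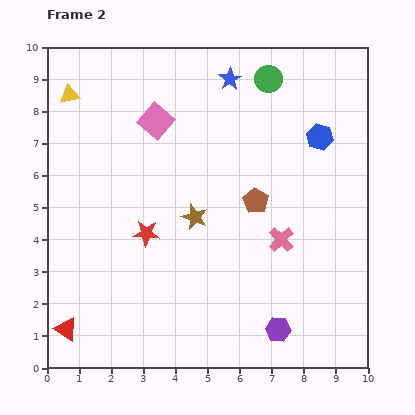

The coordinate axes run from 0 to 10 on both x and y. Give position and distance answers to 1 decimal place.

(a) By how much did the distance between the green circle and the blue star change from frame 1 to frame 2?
-3.6

Distance in frame 1: 4.8. Distance in frame 2: 1.2.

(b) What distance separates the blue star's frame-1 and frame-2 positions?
3.5

The blue star moved from (8.8, 7.3) to (5.7, 9.0), a distance of √(3.1² + 1.7²) ≈ 3.5.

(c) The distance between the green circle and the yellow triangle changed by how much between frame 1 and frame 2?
+2.1

Distance in frame 1: 4.1. Distance in frame 2: 6.2.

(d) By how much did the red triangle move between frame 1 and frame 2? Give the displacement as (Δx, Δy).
(-0.7, 0.5)

The red triangle was at (1.3, 0.7) in frame 1 and (0.6, 1.2) in frame 2.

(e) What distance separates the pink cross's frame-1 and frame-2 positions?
1.6

The pink cross moved from (8.6, 3.0) to (7.3, 4.0), a distance of √(1.3² + 1.0²) ≈ 1.6.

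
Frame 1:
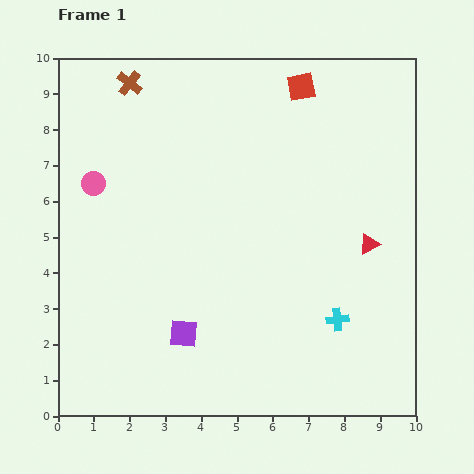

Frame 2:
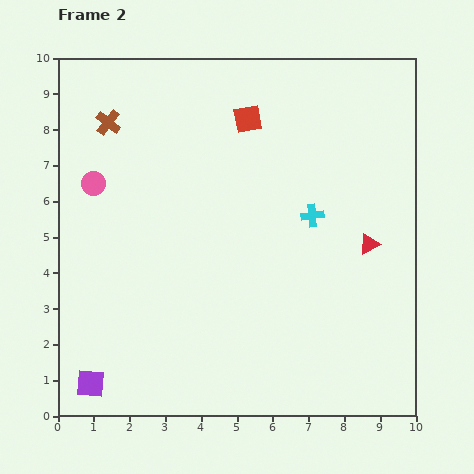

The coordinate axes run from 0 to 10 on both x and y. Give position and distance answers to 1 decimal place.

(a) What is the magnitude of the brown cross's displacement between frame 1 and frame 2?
1.3

The brown cross moved from (2.0, 9.3) to (1.4, 8.2), a distance of √(0.6² + 1.1²) ≈ 1.3.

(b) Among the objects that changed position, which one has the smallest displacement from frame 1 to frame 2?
the brown cross

(moved 1.3)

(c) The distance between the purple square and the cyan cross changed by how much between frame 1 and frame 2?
+3.5

Distance in frame 1: 4.3. Distance in frame 2: 7.8.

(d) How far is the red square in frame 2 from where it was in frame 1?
1.7

The red square moved from (6.8, 9.2) to (5.3, 8.3), a distance of √(1.5² + 0.9²) ≈ 1.7.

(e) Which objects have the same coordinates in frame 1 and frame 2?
the red triangle, the pink circle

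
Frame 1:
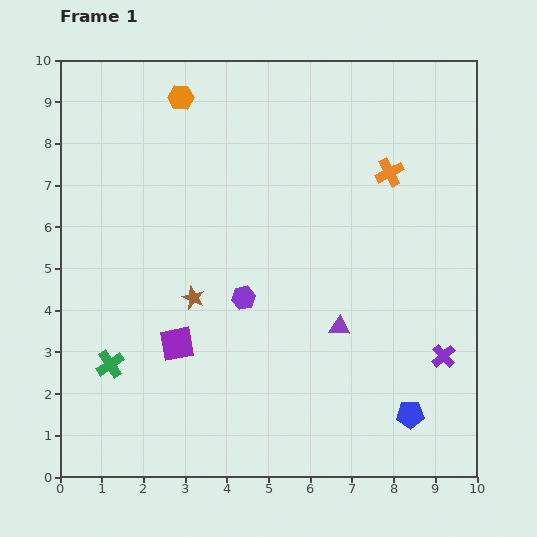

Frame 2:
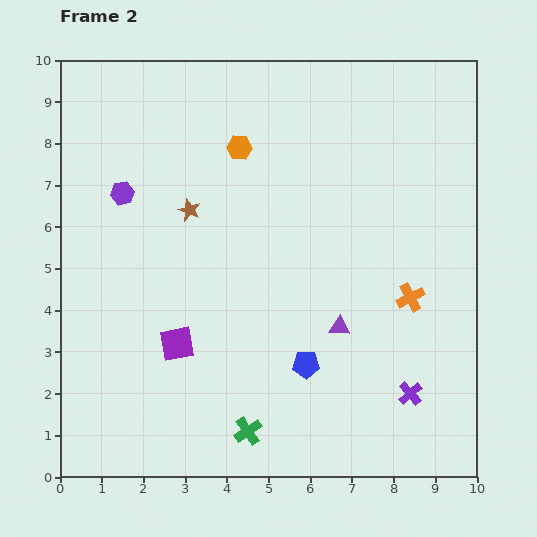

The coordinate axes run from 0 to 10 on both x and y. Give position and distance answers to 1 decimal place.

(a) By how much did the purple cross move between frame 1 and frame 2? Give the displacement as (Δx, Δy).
(-0.8, -0.9)

The purple cross was at (9.2, 2.9) in frame 1 and (8.4, 2.0) in frame 2.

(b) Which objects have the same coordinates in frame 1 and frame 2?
the purple square, the purple triangle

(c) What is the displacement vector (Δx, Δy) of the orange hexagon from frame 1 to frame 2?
(1.4, -1.2)

The orange hexagon was at (2.9, 9.1) in frame 1 and (4.3, 7.9) in frame 2.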